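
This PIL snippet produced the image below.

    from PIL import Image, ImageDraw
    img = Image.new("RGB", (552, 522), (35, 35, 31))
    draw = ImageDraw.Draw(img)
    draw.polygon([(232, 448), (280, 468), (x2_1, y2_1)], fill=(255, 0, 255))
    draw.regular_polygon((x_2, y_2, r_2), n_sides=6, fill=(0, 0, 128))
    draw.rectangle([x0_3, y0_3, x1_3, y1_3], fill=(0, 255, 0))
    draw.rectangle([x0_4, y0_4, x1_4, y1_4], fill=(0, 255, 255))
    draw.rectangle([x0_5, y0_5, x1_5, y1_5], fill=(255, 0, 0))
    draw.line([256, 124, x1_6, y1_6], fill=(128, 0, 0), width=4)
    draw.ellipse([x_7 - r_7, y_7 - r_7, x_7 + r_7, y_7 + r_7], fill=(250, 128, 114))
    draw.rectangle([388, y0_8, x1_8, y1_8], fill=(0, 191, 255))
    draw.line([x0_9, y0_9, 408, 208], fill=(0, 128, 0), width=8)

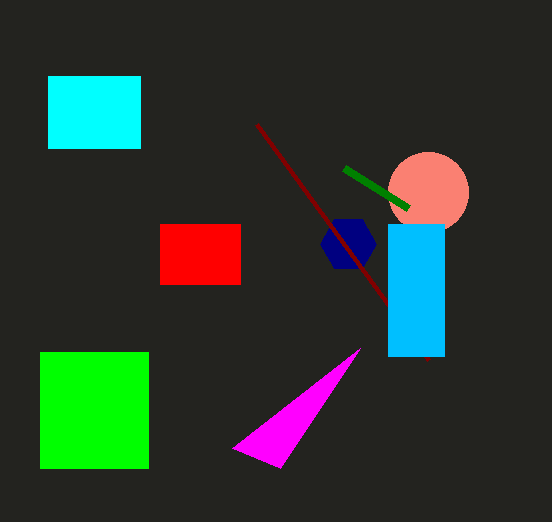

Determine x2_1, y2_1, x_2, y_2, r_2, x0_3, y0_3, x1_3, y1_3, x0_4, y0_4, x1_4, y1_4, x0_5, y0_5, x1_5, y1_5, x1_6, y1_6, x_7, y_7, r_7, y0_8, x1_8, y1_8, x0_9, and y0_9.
x2_1 = 360
y2_1 = 348
x_2 = 348
y_2 = 244
r_2 = 28
x0_3 = 40
y0_3 = 352
x1_3 = 148
y1_3 = 468
x0_4 = 48
y0_4 = 76
x1_4 = 140
y1_4 = 148
x0_5 = 160
y0_5 = 224
x1_5 = 240
y1_5 = 284
x1_6 = 428
y1_6 = 360
x_7 = 428
y_7 = 192
r_7 = 40
y0_8 = 224
x1_8 = 444
y1_8 = 356
x0_9 = 344
y0_9 = 168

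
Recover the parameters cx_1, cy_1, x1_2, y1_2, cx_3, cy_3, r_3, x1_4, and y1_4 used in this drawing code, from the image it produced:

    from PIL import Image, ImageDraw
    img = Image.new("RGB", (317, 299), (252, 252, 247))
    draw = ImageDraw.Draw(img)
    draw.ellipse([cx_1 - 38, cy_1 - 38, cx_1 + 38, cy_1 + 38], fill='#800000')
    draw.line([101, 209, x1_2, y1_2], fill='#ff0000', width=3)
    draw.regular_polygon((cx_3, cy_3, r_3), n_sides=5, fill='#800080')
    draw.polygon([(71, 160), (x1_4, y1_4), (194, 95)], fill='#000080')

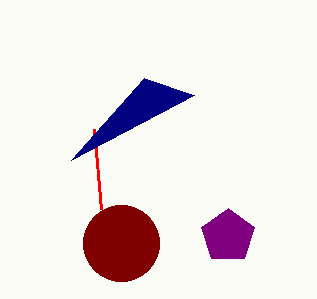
cx_1 = 121; cy_1 = 243; x1_2 = 94; y1_2 = 129; cx_3 = 228; cy_3 = 236; r_3 = 28; x1_4 = 144; y1_4 = 78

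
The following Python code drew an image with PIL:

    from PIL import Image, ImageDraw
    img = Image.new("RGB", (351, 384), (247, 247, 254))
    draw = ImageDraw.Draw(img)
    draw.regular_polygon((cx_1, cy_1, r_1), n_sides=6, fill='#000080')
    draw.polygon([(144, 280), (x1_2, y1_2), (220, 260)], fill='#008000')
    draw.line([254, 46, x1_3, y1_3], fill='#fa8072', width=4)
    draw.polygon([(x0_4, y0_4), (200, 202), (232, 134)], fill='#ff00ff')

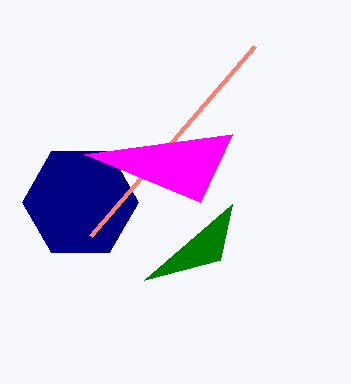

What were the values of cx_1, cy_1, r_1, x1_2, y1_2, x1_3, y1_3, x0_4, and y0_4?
cx_1 = 80; cy_1 = 202; r_1 = 58; x1_2 = 232; y1_2 = 204; x1_3 = 90; y1_3 = 236; x0_4 = 84; y0_4 = 154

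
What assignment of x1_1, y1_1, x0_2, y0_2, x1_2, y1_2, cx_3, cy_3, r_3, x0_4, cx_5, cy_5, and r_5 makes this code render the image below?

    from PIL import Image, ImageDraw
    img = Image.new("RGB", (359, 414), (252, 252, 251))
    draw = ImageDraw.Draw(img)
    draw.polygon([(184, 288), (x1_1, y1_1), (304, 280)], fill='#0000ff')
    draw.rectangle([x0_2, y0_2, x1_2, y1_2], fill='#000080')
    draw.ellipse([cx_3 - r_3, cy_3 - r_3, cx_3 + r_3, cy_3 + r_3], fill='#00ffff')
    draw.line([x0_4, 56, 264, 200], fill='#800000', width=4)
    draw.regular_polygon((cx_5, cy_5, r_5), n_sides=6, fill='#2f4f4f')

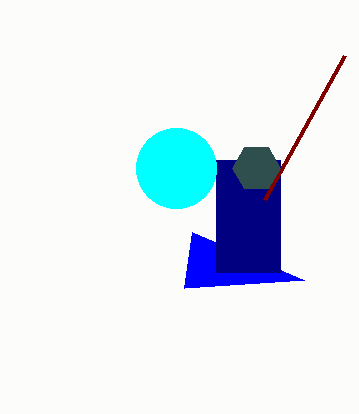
x1_1 = 192, y1_1 = 232, x0_2 = 216, y0_2 = 160, x1_2 = 280, y1_2 = 272, cx_3 = 176, cy_3 = 168, r_3 = 40, x0_4 = 344, cx_5 = 256, cy_5 = 168, r_5 = 24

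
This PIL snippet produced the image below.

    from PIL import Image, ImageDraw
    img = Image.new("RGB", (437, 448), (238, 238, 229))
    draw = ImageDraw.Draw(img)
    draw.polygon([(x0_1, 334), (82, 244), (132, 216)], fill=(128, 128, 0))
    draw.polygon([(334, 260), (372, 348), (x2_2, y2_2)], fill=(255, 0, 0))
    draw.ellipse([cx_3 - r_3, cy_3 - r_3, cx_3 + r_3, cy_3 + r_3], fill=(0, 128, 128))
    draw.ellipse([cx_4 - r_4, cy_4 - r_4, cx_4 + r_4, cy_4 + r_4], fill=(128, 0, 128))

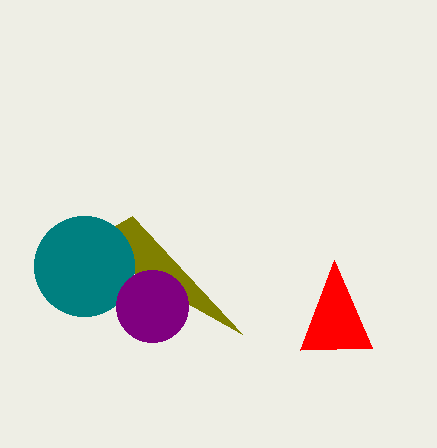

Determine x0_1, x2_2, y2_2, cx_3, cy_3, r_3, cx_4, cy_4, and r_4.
x0_1 = 242; x2_2 = 300; y2_2 = 350; cx_3 = 84; cy_3 = 266; r_3 = 50; cx_4 = 152; cy_4 = 306; r_4 = 36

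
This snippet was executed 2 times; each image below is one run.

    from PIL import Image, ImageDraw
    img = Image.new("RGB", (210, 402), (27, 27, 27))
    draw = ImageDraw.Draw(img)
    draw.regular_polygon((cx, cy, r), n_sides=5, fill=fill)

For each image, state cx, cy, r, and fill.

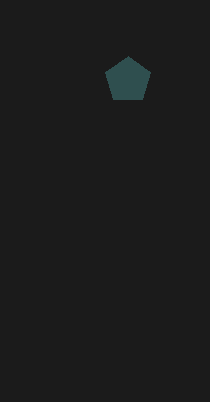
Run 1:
cx = 128, cy = 80, r = 24, fill = 'darkslategray'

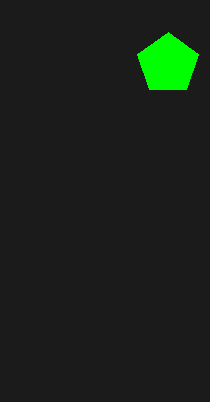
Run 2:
cx = 168; cy = 64; r = 32; fill = 'lime'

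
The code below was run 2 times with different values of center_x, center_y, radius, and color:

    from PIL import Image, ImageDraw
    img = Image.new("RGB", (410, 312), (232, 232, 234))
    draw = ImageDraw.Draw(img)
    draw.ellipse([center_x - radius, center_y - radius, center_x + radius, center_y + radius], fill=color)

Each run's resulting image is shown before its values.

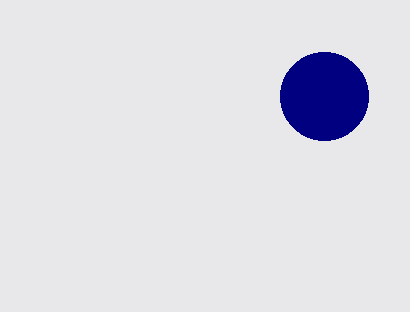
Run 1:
center_x = 324, center_y = 96, radius = 44, color = 'navy'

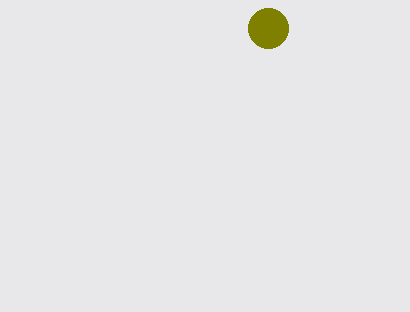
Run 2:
center_x = 268, center_y = 28, radius = 20, color = 'olive'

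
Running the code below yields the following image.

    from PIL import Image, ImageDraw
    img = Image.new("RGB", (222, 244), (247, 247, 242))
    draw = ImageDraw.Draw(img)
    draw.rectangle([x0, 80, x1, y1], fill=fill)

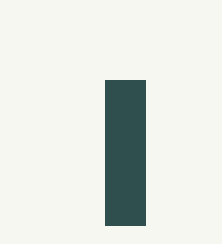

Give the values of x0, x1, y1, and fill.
x0 = 105; x1 = 145; y1 = 225; fill = 'darkslategray'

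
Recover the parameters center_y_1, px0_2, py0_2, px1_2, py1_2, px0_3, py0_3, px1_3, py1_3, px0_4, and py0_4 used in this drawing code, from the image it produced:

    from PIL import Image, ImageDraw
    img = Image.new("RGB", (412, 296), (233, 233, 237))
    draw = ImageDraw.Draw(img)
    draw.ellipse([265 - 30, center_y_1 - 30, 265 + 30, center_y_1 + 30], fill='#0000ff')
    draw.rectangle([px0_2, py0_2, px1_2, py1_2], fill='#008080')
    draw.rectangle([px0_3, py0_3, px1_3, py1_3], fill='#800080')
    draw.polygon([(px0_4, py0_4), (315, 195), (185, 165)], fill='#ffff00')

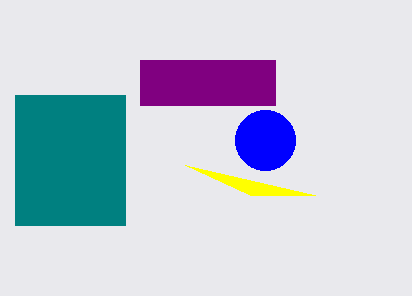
center_y_1 = 140, px0_2 = 15, py0_2 = 95, px1_2 = 125, py1_2 = 225, px0_3 = 140, py0_3 = 60, px1_3 = 275, py1_3 = 105, px0_4 = 250, py0_4 = 195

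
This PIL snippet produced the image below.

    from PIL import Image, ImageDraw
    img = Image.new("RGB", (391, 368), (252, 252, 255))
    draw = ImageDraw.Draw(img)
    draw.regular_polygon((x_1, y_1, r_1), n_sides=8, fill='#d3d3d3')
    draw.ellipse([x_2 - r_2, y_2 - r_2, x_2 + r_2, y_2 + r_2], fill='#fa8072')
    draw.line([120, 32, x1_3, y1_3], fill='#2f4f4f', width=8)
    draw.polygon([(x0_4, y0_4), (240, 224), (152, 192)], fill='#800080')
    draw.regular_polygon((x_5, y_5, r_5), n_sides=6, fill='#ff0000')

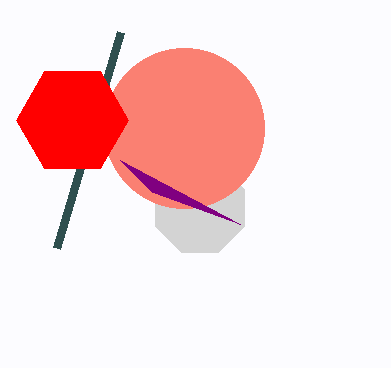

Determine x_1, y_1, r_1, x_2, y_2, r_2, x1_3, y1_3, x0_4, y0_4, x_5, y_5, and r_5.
x_1 = 200, y_1 = 208, r_1 = 48, x_2 = 184, y_2 = 128, r_2 = 80, x1_3 = 56, y1_3 = 248, x0_4 = 120, y0_4 = 160, x_5 = 72, y_5 = 120, r_5 = 56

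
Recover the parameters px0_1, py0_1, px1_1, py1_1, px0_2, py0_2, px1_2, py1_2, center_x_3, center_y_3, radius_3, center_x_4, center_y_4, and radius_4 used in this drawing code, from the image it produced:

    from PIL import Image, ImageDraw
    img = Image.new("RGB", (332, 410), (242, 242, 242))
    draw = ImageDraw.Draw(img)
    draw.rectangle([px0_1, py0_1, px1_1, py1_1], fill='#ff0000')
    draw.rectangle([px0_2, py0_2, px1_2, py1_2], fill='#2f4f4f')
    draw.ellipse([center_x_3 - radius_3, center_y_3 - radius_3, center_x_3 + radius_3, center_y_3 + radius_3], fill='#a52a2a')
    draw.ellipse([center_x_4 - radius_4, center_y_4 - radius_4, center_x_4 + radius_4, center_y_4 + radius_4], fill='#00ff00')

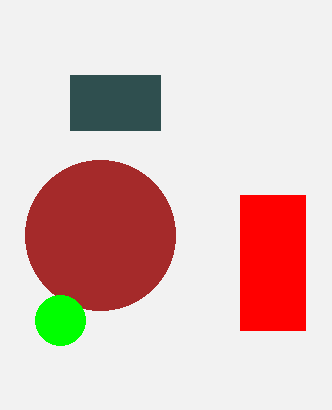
px0_1 = 240, py0_1 = 195, px1_1 = 305, py1_1 = 330, px0_2 = 70, py0_2 = 75, px1_2 = 160, py1_2 = 130, center_x_3 = 100, center_y_3 = 235, radius_3 = 75, center_x_4 = 60, center_y_4 = 320, radius_4 = 25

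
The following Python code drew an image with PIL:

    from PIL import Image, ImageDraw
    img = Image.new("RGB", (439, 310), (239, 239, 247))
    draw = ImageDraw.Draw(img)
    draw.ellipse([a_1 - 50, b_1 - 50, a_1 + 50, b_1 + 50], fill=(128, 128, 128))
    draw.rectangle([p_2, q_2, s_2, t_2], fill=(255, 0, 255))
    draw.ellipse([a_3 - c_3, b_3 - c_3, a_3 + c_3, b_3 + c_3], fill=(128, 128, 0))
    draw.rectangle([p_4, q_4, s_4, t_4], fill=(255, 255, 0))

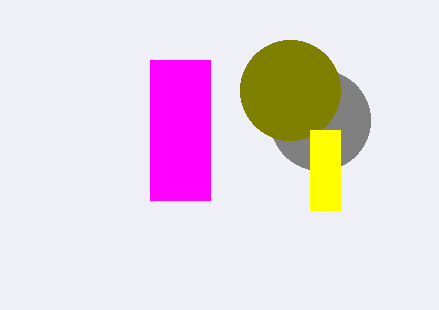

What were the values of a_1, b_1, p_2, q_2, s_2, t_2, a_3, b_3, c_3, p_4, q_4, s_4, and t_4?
a_1 = 320, b_1 = 120, p_2 = 150, q_2 = 60, s_2 = 210, t_2 = 200, a_3 = 290, b_3 = 90, c_3 = 50, p_4 = 310, q_4 = 130, s_4 = 340, t_4 = 210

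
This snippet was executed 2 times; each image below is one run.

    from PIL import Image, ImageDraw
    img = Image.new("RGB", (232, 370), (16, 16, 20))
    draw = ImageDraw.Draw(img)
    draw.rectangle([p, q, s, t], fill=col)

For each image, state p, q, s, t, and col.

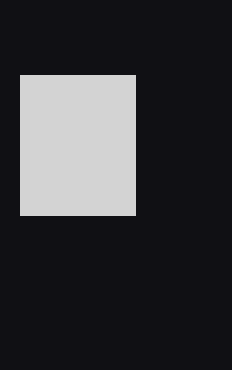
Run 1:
p = 20; q = 75; s = 135; t = 215; col = 'lightgray'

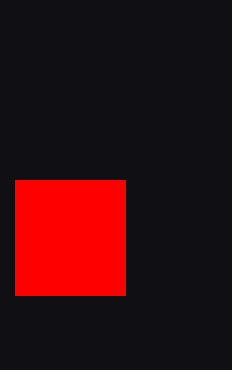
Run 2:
p = 15, q = 180, s = 125, t = 295, col = 'red'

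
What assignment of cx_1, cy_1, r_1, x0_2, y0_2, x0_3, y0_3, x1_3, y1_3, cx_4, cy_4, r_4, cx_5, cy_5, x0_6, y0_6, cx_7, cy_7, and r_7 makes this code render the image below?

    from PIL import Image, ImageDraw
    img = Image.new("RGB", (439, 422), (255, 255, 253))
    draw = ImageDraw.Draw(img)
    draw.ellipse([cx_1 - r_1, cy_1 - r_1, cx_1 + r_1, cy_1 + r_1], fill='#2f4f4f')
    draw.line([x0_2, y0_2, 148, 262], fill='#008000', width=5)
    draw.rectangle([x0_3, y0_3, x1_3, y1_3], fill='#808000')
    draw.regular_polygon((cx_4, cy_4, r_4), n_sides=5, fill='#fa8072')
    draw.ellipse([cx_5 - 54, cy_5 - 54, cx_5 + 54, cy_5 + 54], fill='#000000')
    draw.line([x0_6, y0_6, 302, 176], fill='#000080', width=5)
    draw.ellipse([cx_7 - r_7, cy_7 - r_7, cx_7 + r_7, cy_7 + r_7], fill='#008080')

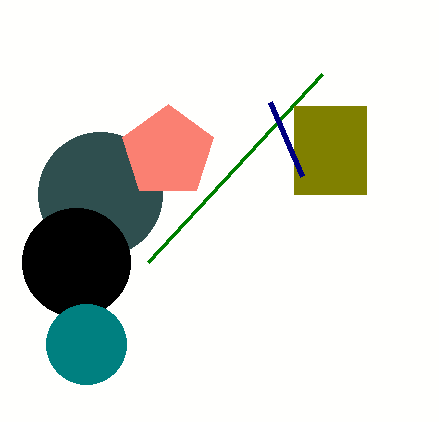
cx_1 = 100; cy_1 = 194; r_1 = 62; x0_2 = 322; y0_2 = 74; x0_3 = 294; y0_3 = 106; x1_3 = 366; y1_3 = 194; cx_4 = 168; cy_4 = 152; r_4 = 48; cx_5 = 76; cy_5 = 262; x0_6 = 270; y0_6 = 102; cx_7 = 86; cy_7 = 344; r_7 = 40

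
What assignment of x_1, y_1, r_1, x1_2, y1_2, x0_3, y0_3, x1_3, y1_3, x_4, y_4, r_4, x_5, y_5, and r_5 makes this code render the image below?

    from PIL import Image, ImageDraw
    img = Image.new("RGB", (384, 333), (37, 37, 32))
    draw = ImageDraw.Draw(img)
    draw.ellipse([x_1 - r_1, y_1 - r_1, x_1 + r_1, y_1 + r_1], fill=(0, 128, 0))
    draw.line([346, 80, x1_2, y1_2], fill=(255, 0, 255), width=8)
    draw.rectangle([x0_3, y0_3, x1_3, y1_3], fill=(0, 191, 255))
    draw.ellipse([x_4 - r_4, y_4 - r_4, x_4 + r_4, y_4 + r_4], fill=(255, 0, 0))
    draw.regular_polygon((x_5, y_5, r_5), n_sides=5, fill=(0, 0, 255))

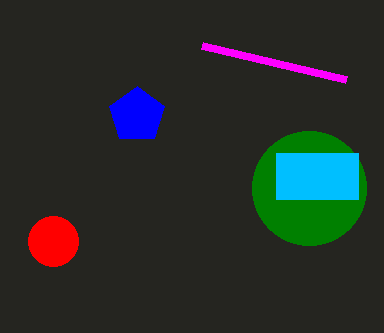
x_1 = 309
y_1 = 188
r_1 = 57
x1_2 = 202
y1_2 = 46
x0_3 = 276
y0_3 = 153
x1_3 = 358
y1_3 = 199
x_4 = 53
y_4 = 241
r_4 = 25
x_5 = 137
y_5 = 115
r_5 = 29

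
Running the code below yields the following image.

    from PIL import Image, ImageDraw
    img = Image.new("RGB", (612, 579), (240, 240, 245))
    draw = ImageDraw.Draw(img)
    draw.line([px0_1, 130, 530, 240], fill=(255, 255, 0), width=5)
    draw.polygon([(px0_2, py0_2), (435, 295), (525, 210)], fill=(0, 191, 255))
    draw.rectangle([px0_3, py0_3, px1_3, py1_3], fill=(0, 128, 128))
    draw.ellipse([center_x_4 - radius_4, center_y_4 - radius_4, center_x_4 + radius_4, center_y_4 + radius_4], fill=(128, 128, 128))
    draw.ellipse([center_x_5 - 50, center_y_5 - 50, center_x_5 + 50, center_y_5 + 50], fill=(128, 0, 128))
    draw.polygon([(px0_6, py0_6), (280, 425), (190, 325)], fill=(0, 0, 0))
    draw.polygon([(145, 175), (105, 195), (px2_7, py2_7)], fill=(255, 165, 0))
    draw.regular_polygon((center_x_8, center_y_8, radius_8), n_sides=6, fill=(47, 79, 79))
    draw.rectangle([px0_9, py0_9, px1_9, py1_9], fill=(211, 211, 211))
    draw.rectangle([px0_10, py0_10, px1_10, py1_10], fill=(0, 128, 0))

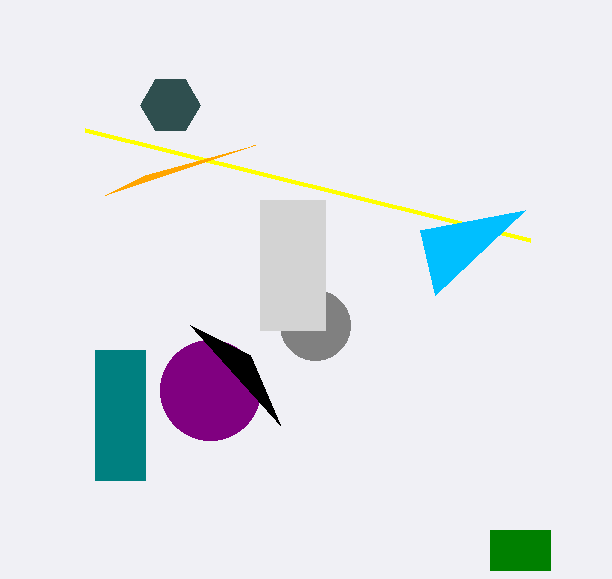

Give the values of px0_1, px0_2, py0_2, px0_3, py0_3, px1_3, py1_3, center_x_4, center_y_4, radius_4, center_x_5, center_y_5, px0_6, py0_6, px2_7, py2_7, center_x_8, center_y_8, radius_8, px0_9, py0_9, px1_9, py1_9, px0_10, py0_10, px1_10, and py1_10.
px0_1 = 85, px0_2 = 420, py0_2 = 230, px0_3 = 95, py0_3 = 350, px1_3 = 145, py1_3 = 480, center_x_4 = 315, center_y_4 = 325, radius_4 = 35, center_x_5 = 210, center_y_5 = 390, px0_6 = 250, py0_6 = 355, px2_7 = 255, py2_7 = 145, center_x_8 = 170, center_y_8 = 105, radius_8 = 30, px0_9 = 260, py0_9 = 200, px1_9 = 325, py1_9 = 330, px0_10 = 490, py0_10 = 530, px1_10 = 550, py1_10 = 570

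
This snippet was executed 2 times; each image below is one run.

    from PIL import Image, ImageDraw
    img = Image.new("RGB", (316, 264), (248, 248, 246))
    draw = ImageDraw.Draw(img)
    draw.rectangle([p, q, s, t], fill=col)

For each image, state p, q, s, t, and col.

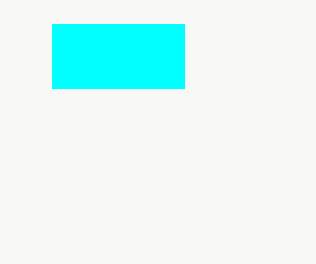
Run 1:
p = 52; q = 24; s = 184; t = 88; col = 'cyan'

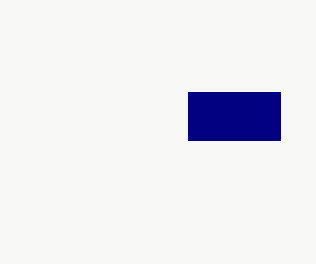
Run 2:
p = 188
q = 92
s = 280
t = 140
col = 'navy'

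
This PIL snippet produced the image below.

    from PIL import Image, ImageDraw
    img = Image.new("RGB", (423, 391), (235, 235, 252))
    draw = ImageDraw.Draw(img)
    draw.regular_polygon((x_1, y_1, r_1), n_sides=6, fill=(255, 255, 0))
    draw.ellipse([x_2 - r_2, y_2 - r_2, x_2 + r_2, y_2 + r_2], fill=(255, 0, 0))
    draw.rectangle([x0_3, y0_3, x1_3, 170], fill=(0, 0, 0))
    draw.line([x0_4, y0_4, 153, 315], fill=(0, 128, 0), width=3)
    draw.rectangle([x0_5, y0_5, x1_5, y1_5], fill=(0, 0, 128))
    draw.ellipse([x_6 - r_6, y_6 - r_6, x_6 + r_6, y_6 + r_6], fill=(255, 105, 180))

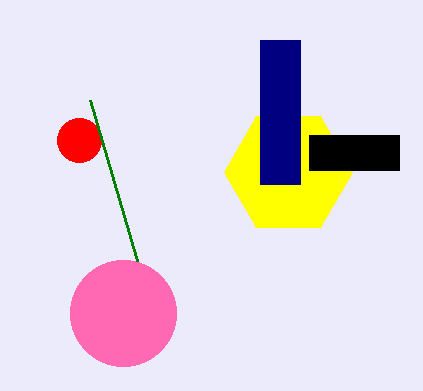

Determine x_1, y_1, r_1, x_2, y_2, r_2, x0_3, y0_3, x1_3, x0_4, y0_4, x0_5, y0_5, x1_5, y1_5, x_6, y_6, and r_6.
x_1 = 288; y_1 = 172; r_1 = 64; x_2 = 79; y_2 = 140; r_2 = 22; x0_3 = 309; y0_3 = 135; x1_3 = 399; x0_4 = 90; y0_4 = 100; x0_5 = 260; y0_5 = 40; x1_5 = 300; y1_5 = 184; x_6 = 123; y_6 = 313; r_6 = 53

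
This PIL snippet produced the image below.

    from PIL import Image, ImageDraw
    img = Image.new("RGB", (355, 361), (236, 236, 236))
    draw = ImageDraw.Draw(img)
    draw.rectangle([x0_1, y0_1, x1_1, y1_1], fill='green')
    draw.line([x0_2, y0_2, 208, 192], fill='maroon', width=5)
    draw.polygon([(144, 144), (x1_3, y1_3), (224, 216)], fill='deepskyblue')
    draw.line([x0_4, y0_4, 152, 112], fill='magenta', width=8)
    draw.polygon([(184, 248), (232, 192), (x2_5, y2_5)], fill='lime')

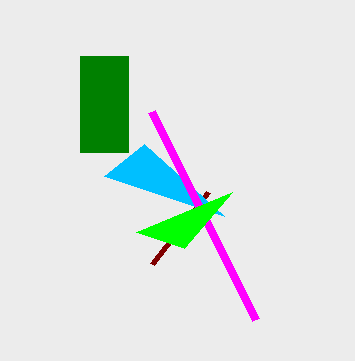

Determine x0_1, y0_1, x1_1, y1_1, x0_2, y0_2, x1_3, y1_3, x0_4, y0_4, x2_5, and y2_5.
x0_1 = 80
y0_1 = 56
x1_1 = 128
y1_1 = 152
x0_2 = 152
y0_2 = 264
x1_3 = 104
y1_3 = 176
x0_4 = 256
y0_4 = 320
x2_5 = 136
y2_5 = 232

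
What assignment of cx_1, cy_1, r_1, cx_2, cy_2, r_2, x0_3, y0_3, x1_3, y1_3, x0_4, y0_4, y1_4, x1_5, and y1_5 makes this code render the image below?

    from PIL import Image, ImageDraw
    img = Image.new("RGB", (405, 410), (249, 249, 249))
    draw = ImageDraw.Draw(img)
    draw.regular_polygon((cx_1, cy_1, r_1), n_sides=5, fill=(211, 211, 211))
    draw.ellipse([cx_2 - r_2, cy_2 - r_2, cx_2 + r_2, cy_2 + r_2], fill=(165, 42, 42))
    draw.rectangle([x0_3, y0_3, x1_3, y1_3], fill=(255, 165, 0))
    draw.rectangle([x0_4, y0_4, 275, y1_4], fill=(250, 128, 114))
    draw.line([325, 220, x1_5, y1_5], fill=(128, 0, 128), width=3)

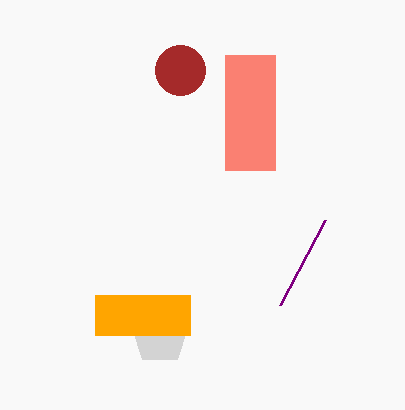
cx_1 = 160; cy_1 = 335; r_1 = 30; cx_2 = 180; cy_2 = 70; r_2 = 25; x0_3 = 95; y0_3 = 295; x1_3 = 190; y1_3 = 335; x0_4 = 225; y0_4 = 55; y1_4 = 170; x1_5 = 280; y1_5 = 305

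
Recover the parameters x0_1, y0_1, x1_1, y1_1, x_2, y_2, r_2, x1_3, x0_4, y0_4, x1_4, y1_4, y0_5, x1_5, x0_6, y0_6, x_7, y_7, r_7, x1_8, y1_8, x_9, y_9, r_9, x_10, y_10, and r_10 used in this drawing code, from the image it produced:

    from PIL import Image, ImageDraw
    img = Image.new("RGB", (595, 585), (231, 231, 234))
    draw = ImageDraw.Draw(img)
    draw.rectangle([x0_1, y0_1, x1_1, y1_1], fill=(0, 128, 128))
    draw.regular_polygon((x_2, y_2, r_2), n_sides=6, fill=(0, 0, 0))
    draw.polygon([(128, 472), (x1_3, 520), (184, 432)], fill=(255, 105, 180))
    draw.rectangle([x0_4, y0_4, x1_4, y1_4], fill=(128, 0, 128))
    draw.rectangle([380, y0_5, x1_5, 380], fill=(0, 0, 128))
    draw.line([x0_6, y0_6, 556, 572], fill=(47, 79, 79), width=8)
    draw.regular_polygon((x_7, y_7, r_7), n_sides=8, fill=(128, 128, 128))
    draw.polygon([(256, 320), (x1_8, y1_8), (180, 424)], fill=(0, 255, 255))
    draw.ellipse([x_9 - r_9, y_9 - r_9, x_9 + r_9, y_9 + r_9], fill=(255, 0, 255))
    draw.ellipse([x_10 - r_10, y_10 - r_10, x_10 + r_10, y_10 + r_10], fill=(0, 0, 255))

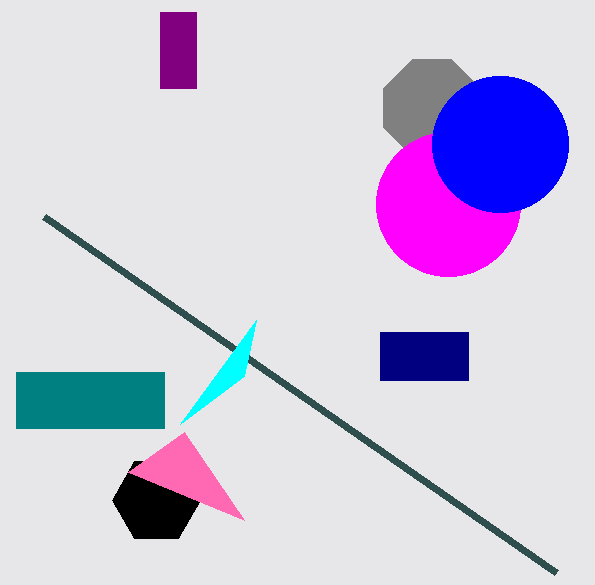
x0_1 = 16
y0_1 = 372
x1_1 = 164
y1_1 = 428
x_2 = 156
y_2 = 500
r_2 = 44
x1_3 = 244
x0_4 = 160
y0_4 = 12
x1_4 = 196
y1_4 = 88
y0_5 = 332
x1_5 = 468
x0_6 = 44
y0_6 = 216
x_7 = 432
y_7 = 108
r_7 = 52
x1_8 = 244
y1_8 = 376
x_9 = 448
y_9 = 204
r_9 = 72
x_10 = 500
y_10 = 144
r_10 = 68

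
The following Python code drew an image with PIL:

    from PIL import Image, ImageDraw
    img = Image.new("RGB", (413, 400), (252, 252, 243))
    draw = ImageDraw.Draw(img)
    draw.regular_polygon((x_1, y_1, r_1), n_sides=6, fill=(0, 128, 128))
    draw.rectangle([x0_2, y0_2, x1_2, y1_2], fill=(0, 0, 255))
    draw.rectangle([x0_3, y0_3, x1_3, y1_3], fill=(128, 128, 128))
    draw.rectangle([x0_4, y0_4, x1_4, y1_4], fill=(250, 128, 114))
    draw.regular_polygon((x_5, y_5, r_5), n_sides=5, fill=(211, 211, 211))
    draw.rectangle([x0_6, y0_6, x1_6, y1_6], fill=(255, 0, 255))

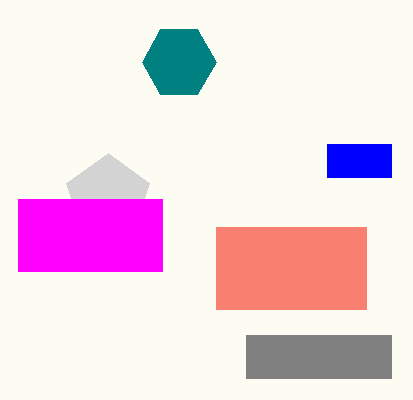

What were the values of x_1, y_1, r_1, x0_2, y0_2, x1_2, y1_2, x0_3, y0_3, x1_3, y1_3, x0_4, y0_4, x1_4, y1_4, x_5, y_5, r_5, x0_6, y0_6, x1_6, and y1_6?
x_1 = 179, y_1 = 62, r_1 = 37, x0_2 = 327, y0_2 = 144, x1_2 = 391, y1_2 = 177, x0_3 = 246, y0_3 = 335, x1_3 = 391, y1_3 = 378, x0_4 = 216, y0_4 = 227, x1_4 = 366, y1_4 = 309, x_5 = 108, y_5 = 197, r_5 = 44, x0_6 = 18, y0_6 = 199, x1_6 = 162, y1_6 = 271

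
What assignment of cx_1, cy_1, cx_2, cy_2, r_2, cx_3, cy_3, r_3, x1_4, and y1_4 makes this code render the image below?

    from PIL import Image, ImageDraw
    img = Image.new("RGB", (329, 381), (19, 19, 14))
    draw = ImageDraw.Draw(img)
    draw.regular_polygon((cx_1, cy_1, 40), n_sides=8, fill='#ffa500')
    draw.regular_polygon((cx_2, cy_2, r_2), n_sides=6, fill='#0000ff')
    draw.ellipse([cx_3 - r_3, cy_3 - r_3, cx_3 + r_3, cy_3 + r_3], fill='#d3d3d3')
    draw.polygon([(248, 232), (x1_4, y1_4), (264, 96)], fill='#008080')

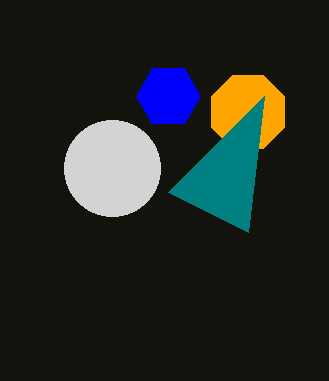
cx_1 = 248; cy_1 = 112; cx_2 = 168; cy_2 = 96; r_2 = 32; cx_3 = 112; cy_3 = 168; r_3 = 48; x1_4 = 168; y1_4 = 192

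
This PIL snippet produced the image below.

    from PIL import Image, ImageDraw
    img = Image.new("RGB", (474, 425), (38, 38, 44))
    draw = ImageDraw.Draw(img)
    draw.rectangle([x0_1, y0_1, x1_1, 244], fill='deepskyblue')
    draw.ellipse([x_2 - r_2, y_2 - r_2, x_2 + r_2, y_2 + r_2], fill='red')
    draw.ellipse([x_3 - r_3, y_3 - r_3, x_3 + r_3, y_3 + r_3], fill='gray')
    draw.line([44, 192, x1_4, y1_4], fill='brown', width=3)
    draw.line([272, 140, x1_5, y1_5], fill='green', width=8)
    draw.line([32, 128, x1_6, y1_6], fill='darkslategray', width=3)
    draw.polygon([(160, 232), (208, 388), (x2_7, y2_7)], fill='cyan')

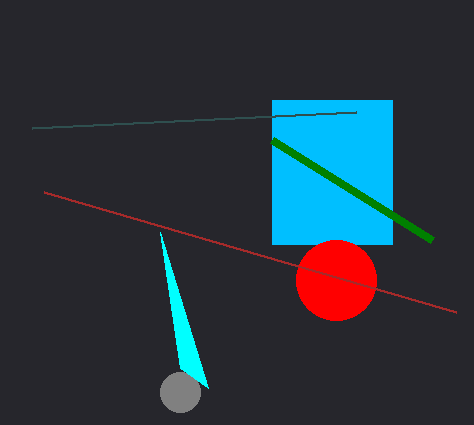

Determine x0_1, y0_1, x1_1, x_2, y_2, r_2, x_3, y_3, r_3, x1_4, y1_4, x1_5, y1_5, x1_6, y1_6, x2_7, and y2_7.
x0_1 = 272; y0_1 = 100; x1_1 = 392; x_2 = 336; y_2 = 280; r_2 = 40; x_3 = 180; y_3 = 392; r_3 = 20; x1_4 = 456; y1_4 = 312; x1_5 = 432; y1_5 = 240; x1_6 = 356; y1_6 = 112; x2_7 = 180; y2_7 = 368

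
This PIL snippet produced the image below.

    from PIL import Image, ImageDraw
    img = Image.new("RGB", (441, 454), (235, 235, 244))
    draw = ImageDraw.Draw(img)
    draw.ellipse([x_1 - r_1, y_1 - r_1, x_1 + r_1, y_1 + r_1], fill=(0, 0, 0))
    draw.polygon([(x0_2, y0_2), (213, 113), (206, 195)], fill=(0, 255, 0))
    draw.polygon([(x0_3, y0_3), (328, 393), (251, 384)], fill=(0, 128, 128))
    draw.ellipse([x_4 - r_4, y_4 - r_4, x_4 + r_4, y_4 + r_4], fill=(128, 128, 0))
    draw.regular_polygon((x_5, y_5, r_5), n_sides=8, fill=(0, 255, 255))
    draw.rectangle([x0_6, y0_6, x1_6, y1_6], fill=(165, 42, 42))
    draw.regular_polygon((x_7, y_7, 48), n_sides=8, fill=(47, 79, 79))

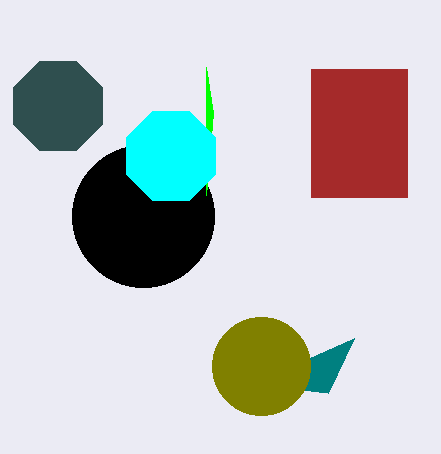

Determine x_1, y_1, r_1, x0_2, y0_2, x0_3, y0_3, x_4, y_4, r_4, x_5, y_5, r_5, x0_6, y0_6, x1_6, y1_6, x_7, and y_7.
x_1 = 143; y_1 = 216; r_1 = 71; x0_2 = 206; y0_2 = 67; x0_3 = 354; y0_3 = 338; x_4 = 261; y_4 = 366; r_4 = 49; x_5 = 171; y_5 = 156; r_5 = 48; x0_6 = 311; y0_6 = 69; x1_6 = 407; y1_6 = 197; x_7 = 58; y_7 = 106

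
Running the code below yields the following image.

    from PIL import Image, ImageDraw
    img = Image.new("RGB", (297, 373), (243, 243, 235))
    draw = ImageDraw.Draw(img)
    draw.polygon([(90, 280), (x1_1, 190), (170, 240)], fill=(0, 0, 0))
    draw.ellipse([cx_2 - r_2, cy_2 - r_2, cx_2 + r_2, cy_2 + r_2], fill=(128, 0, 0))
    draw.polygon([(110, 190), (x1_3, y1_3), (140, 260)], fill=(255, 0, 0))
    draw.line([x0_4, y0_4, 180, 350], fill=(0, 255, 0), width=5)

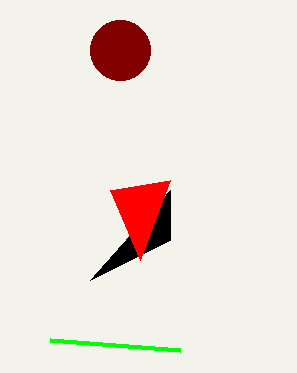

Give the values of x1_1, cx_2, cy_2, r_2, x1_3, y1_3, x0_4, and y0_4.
x1_1 = 170; cx_2 = 120; cy_2 = 50; r_2 = 30; x1_3 = 170; y1_3 = 180; x0_4 = 50; y0_4 = 340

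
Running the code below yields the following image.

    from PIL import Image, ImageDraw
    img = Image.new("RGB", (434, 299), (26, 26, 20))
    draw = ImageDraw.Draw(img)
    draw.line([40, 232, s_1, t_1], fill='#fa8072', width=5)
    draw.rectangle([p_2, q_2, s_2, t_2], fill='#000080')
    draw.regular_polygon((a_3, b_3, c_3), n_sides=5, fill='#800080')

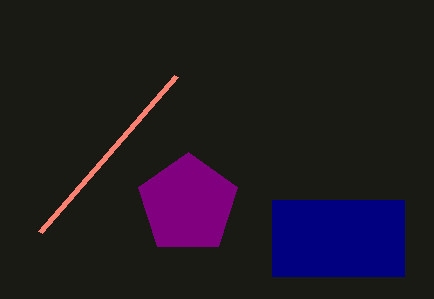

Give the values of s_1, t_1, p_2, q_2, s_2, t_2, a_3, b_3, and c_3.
s_1 = 176
t_1 = 76
p_2 = 272
q_2 = 200
s_2 = 404
t_2 = 276
a_3 = 188
b_3 = 204
c_3 = 52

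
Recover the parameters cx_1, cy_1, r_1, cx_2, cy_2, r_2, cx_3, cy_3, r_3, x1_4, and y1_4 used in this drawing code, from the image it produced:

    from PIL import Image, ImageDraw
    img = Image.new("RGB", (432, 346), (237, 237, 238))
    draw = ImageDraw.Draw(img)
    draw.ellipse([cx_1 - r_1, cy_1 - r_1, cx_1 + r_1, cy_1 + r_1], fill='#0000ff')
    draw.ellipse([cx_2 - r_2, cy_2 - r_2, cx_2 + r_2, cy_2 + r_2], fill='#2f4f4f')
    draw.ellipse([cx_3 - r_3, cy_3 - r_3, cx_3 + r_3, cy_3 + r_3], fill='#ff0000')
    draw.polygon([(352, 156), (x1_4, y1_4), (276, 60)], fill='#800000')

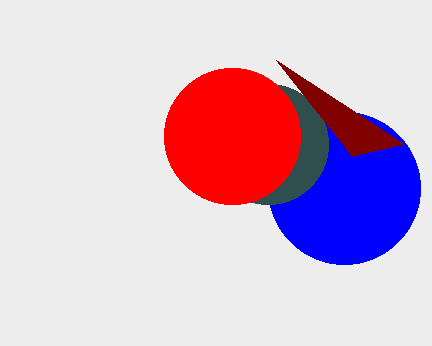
cx_1 = 344, cy_1 = 188, r_1 = 76, cx_2 = 268, cy_2 = 144, r_2 = 60, cx_3 = 232, cy_3 = 136, r_3 = 68, x1_4 = 404, y1_4 = 144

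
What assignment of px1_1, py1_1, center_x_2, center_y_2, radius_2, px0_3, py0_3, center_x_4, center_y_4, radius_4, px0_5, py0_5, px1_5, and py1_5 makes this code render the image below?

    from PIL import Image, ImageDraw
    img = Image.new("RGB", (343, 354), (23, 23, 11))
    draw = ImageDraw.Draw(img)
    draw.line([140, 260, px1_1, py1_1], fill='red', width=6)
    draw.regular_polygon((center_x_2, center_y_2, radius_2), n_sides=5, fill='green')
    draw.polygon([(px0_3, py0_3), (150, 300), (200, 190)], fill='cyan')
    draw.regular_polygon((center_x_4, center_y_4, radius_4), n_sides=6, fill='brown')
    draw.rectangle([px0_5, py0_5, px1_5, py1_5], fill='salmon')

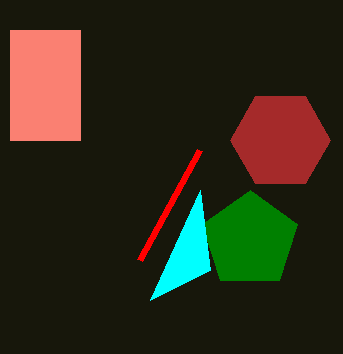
px1_1 = 200
py1_1 = 150
center_x_2 = 250
center_y_2 = 240
radius_2 = 50
px0_3 = 210
py0_3 = 270
center_x_4 = 280
center_y_4 = 140
radius_4 = 50
px0_5 = 10
py0_5 = 30
px1_5 = 80
py1_5 = 140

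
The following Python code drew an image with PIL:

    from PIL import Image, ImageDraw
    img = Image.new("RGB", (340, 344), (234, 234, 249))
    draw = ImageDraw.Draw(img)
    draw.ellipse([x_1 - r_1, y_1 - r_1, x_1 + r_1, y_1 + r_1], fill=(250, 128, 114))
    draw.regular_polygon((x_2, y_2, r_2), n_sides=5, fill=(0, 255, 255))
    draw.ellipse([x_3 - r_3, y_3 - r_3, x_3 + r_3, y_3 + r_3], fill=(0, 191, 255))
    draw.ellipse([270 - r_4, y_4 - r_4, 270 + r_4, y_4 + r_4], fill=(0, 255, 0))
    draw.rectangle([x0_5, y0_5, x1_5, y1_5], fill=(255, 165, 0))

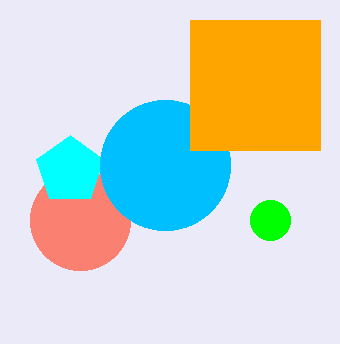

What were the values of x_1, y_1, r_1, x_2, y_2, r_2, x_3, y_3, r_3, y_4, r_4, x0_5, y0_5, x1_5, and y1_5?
x_1 = 80, y_1 = 220, r_1 = 50, x_2 = 70, y_2 = 170, r_2 = 35, x_3 = 165, y_3 = 165, r_3 = 65, y_4 = 220, r_4 = 20, x0_5 = 190, y0_5 = 20, x1_5 = 320, y1_5 = 150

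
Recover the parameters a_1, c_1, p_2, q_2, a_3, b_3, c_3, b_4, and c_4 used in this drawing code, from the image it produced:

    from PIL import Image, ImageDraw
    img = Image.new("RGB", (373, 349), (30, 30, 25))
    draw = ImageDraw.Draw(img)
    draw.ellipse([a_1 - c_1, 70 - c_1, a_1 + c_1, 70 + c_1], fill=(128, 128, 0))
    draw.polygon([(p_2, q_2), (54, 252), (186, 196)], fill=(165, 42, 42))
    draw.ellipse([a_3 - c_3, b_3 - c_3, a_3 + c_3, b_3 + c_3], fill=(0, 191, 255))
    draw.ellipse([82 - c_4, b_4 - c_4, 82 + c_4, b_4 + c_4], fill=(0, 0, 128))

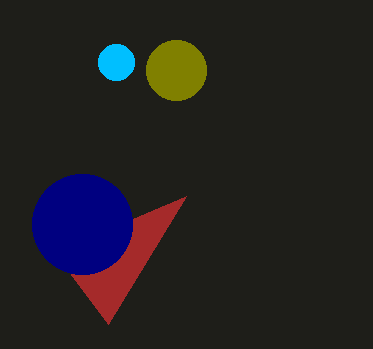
a_1 = 176, c_1 = 30, p_2 = 108, q_2 = 324, a_3 = 116, b_3 = 62, c_3 = 18, b_4 = 224, c_4 = 50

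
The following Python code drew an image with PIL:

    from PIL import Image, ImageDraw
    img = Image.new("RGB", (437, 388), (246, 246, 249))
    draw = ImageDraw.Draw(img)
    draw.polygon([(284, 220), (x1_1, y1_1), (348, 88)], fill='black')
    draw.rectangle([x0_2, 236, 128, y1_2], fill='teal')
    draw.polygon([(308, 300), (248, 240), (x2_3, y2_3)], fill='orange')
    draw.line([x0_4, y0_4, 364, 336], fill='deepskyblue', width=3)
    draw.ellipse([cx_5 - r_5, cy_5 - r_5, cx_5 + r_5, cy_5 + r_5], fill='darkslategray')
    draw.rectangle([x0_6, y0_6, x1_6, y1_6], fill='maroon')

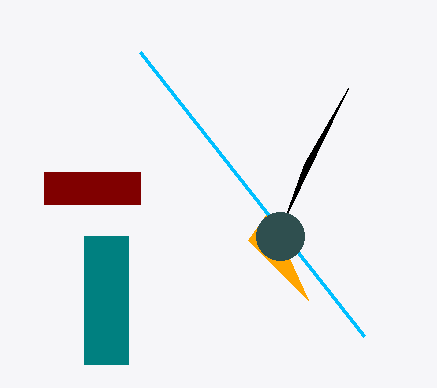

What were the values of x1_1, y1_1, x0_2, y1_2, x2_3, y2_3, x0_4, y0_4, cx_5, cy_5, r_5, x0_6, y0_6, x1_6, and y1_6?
x1_1 = 304, y1_1 = 164, x0_2 = 84, y1_2 = 364, x2_3 = 268, y2_3 = 212, x0_4 = 140, y0_4 = 52, cx_5 = 280, cy_5 = 236, r_5 = 24, x0_6 = 44, y0_6 = 172, x1_6 = 140, y1_6 = 204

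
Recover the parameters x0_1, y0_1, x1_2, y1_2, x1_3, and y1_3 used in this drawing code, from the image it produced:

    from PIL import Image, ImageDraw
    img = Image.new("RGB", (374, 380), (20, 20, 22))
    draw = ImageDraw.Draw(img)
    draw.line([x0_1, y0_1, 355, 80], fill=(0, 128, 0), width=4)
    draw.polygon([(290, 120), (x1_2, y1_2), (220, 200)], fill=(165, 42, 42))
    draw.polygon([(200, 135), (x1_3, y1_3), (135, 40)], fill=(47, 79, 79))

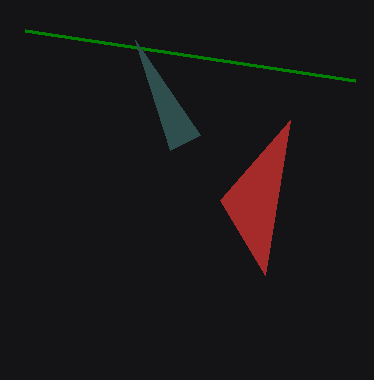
x0_1 = 25
y0_1 = 30
x1_2 = 265
y1_2 = 275
x1_3 = 170
y1_3 = 150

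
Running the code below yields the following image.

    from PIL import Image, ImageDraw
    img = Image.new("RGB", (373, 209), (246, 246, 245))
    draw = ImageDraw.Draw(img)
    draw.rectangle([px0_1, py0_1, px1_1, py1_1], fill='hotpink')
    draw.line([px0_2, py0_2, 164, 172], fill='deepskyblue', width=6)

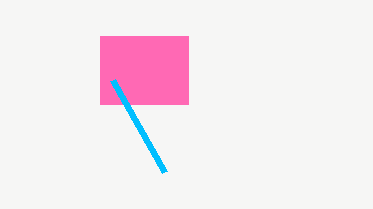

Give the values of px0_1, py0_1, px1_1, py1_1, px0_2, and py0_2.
px0_1 = 100, py0_1 = 36, px1_1 = 188, py1_1 = 104, px0_2 = 112, py0_2 = 80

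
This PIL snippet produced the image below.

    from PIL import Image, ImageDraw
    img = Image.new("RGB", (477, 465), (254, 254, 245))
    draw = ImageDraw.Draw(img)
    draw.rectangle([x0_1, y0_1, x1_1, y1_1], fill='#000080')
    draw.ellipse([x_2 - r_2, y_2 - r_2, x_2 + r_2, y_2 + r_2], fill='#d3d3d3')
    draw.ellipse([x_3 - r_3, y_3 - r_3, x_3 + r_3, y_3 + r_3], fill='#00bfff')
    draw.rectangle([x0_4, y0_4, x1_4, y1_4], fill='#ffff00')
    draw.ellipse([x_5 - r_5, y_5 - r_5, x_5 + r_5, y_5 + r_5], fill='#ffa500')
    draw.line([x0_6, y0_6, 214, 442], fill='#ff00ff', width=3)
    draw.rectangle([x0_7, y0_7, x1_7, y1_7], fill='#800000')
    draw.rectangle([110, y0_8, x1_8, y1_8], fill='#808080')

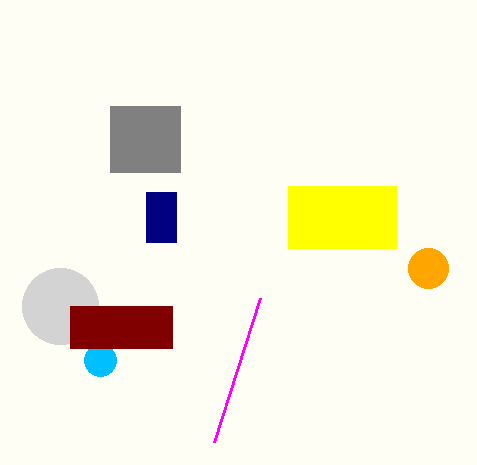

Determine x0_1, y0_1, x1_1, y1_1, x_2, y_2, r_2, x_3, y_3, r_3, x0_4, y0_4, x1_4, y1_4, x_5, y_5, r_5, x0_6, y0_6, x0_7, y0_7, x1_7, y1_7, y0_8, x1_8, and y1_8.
x0_1 = 146
y0_1 = 192
x1_1 = 176
y1_1 = 242
x_2 = 60
y_2 = 306
r_2 = 38
x_3 = 100
y_3 = 360
r_3 = 16
x0_4 = 288
y0_4 = 186
x1_4 = 396
y1_4 = 248
x_5 = 428
y_5 = 268
r_5 = 20
x0_6 = 260
y0_6 = 298
x0_7 = 70
y0_7 = 306
x1_7 = 172
y1_7 = 348
y0_8 = 106
x1_8 = 180
y1_8 = 172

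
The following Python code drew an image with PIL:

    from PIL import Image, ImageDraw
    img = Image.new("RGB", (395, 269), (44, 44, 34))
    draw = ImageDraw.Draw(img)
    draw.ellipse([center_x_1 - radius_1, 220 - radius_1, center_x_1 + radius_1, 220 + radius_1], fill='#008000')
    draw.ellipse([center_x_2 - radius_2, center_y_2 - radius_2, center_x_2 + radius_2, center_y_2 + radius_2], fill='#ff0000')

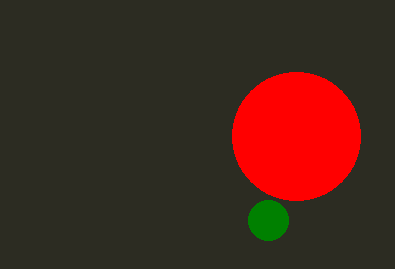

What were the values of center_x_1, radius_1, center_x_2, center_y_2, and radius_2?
center_x_1 = 268
radius_1 = 20
center_x_2 = 296
center_y_2 = 136
radius_2 = 64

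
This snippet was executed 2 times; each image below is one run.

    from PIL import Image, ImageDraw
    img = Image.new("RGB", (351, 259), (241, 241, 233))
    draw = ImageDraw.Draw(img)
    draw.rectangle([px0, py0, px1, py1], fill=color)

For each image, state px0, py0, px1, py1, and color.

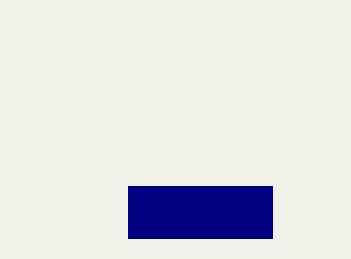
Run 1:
px0 = 128; py0 = 186; px1 = 272; py1 = 238; color = 'navy'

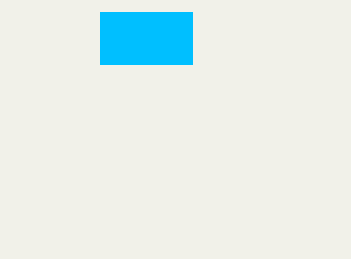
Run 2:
px0 = 100, py0 = 12, px1 = 192, py1 = 64, color = 'deepskyblue'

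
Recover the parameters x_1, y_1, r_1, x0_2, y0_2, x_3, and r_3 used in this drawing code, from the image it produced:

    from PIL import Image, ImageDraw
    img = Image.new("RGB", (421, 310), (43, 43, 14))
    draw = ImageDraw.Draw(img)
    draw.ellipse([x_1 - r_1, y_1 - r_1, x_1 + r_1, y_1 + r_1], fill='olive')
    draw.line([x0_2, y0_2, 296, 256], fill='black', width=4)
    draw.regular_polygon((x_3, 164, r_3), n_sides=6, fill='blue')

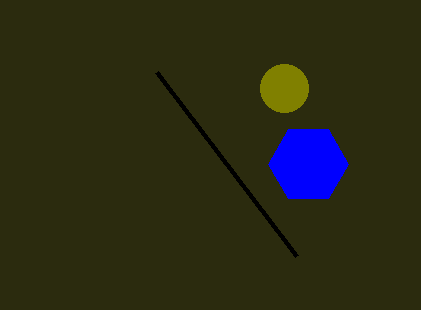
x_1 = 284; y_1 = 88; r_1 = 24; x0_2 = 156; y0_2 = 72; x_3 = 308; r_3 = 40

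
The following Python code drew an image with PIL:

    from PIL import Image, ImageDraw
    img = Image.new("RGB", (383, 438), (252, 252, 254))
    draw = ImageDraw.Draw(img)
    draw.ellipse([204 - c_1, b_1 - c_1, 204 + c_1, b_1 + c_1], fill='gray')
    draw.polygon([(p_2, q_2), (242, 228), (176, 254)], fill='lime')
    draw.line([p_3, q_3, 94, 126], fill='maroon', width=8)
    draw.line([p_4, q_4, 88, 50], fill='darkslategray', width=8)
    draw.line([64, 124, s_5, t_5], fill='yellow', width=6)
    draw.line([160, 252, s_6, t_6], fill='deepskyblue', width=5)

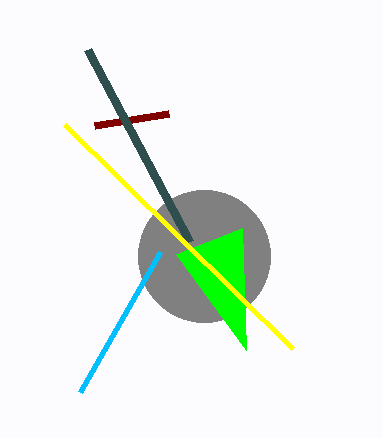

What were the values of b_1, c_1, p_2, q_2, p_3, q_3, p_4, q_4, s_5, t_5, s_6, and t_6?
b_1 = 256
c_1 = 66
p_2 = 246
q_2 = 350
p_3 = 168
q_3 = 114
p_4 = 190
q_4 = 242
s_5 = 292
t_5 = 348
s_6 = 80
t_6 = 392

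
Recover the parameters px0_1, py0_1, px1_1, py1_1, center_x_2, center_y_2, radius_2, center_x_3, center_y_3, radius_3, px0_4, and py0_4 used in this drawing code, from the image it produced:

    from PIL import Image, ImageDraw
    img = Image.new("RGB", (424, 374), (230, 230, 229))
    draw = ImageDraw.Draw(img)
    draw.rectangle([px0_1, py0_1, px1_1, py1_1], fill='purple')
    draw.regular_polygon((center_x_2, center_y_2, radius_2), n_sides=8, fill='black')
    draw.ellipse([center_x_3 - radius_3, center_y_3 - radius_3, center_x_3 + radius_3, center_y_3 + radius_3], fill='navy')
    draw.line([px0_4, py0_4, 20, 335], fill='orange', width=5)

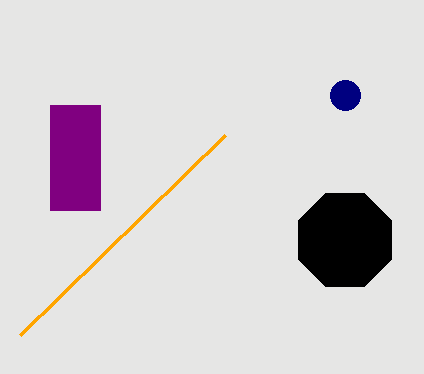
px0_1 = 50, py0_1 = 105, px1_1 = 100, py1_1 = 210, center_x_2 = 345, center_y_2 = 240, radius_2 = 50, center_x_3 = 345, center_y_3 = 95, radius_3 = 15, px0_4 = 225, py0_4 = 135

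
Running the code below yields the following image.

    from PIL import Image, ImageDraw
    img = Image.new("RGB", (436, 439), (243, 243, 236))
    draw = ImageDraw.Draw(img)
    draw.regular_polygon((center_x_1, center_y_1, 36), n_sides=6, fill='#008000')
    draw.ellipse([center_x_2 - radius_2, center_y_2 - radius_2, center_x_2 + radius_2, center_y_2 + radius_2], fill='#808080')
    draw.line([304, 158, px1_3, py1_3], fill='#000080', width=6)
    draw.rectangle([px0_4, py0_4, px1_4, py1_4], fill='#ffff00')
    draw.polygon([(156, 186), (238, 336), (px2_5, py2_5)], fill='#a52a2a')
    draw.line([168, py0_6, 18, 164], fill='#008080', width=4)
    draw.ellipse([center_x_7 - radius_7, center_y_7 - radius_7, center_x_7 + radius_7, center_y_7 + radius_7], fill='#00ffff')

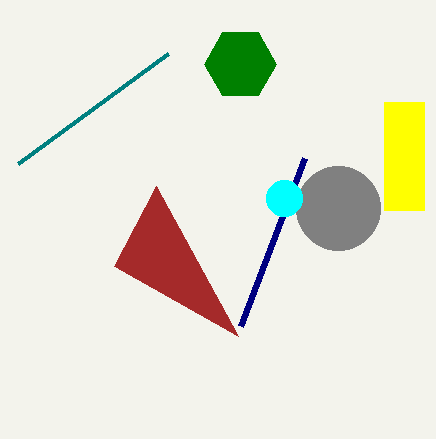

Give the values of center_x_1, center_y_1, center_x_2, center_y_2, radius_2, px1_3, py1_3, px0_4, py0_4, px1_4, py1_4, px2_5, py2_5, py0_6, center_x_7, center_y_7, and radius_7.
center_x_1 = 240; center_y_1 = 64; center_x_2 = 338; center_y_2 = 208; radius_2 = 42; px1_3 = 240; py1_3 = 326; px0_4 = 384; py0_4 = 102; px1_4 = 424; py1_4 = 210; px2_5 = 114; py2_5 = 266; py0_6 = 54; center_x_7 = 284; center_y_7 = 198; radius_7 = 18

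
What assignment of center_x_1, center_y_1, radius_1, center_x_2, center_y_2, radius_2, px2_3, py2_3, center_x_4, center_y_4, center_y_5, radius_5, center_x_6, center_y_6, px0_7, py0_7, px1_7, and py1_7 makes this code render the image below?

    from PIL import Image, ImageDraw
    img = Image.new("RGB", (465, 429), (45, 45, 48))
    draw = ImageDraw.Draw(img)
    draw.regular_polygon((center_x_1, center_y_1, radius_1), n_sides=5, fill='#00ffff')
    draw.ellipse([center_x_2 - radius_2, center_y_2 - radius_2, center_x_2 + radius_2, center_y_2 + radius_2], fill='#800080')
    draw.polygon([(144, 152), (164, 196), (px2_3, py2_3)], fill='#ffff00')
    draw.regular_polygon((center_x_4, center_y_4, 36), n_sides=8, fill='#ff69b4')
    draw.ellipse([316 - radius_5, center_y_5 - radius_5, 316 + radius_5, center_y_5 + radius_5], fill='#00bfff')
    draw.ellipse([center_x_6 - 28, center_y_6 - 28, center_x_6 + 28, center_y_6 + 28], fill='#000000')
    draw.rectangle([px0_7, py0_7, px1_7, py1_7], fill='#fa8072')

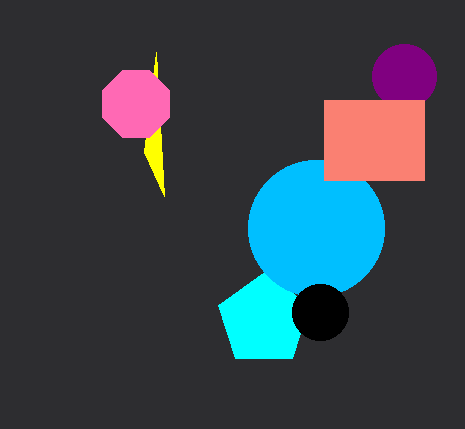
center_x_1 = 264; center_y_1 = 320; radius_1 = 48; center_x_2 = 404; center_y_2 = 76; radius_2 = 32; px2_3 = 156; py2_3 = 52; center_x_4 = 136; center_y_4 = 104; center_y_5 = 228; radius_5 = 68; center_x_6 = 320; center_y_6 = 312; px0_7 = 324; py0_7 = 100; px1_7 = 424; py1_7 = 180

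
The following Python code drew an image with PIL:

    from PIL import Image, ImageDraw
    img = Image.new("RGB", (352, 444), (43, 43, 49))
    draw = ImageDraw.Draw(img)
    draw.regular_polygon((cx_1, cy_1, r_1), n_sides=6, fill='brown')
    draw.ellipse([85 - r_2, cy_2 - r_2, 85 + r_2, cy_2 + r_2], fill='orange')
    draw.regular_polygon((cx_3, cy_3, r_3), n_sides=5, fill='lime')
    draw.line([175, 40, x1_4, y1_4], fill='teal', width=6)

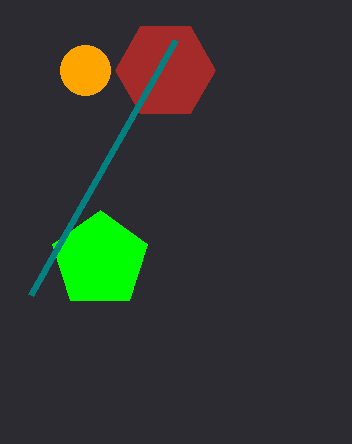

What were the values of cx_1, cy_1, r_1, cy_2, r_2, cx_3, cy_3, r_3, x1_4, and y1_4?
cx_1 = 165
cy_1 = 70
r_1 = 50
cy_2 = 70
r_2 = 25
cx_3 = 100
cy_3 = 260
r_3 = 50
x1_4 = 30
y1_4 = 295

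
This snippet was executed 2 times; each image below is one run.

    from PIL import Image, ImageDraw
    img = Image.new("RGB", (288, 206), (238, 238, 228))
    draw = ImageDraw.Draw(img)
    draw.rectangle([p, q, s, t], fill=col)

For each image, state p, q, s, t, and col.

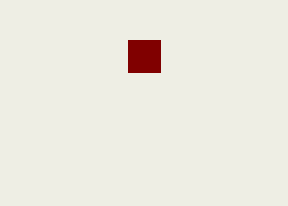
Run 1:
p = 128; q = 40; s = 160; t = 72; col = 'maroon'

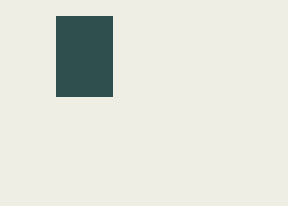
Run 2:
p = 56
q = 16
s = 112
t = 96
col = 'darkslategray'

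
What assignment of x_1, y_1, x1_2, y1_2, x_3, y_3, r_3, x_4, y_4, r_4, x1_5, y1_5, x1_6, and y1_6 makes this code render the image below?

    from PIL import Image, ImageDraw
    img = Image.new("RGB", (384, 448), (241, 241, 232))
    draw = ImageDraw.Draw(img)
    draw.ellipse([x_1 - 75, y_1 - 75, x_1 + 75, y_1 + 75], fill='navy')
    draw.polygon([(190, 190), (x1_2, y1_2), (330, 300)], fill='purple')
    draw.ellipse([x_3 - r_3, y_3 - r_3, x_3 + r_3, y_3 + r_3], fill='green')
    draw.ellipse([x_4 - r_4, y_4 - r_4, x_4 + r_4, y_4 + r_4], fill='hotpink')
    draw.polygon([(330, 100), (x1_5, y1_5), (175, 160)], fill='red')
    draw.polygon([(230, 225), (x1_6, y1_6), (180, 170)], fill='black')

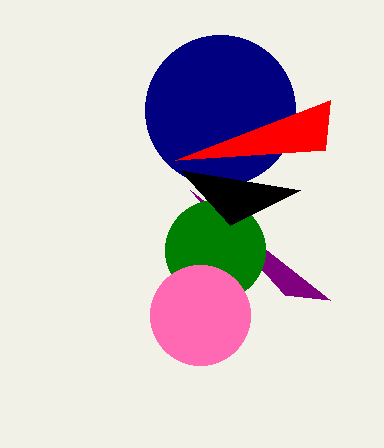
x_1 = 220; y_1 = 110; x1_2 = 285; y1_2 = 295; x_3 = 215; y_3 = 250; r_3 = 50; x_4 = 200; y_4 = 315; r_4 = 50; x1_5 = 325; y1_5 = 150; x1_6 = 300; y1_6 = 190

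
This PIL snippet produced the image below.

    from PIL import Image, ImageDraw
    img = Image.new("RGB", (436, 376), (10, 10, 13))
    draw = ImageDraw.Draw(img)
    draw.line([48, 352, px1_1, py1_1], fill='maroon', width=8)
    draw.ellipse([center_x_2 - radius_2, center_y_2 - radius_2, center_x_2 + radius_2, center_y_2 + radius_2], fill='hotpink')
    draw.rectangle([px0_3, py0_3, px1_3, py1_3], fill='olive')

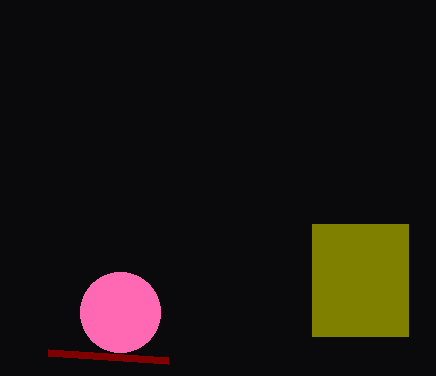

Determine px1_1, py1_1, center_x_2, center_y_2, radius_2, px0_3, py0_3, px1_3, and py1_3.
px1_1 = 168, py1_1 = 360, center_x_2 = 120, center_y_2 = 312, radius_2 = 40, px0_3 = 312, py0_3 = 224, px1_3 = 408, py1_3 = 336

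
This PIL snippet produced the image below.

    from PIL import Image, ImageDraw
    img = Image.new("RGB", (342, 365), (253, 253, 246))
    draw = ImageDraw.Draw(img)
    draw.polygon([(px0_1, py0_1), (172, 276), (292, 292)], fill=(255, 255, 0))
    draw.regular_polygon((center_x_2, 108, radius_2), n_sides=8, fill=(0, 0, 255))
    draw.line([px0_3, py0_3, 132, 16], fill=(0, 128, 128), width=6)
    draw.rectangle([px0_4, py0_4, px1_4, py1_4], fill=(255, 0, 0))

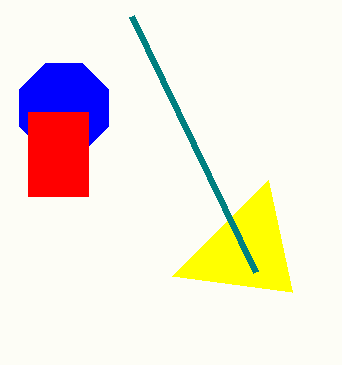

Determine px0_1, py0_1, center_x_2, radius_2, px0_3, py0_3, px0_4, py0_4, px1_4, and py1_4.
px0_1 = 268; py0_1 = 180; center_x_2 = 64; radius_2 = 48; px0_3 = 256; py0_3 = 272; px0_4 = 28; py0_4 = 112; px1_4 = 88; py1_4 = 196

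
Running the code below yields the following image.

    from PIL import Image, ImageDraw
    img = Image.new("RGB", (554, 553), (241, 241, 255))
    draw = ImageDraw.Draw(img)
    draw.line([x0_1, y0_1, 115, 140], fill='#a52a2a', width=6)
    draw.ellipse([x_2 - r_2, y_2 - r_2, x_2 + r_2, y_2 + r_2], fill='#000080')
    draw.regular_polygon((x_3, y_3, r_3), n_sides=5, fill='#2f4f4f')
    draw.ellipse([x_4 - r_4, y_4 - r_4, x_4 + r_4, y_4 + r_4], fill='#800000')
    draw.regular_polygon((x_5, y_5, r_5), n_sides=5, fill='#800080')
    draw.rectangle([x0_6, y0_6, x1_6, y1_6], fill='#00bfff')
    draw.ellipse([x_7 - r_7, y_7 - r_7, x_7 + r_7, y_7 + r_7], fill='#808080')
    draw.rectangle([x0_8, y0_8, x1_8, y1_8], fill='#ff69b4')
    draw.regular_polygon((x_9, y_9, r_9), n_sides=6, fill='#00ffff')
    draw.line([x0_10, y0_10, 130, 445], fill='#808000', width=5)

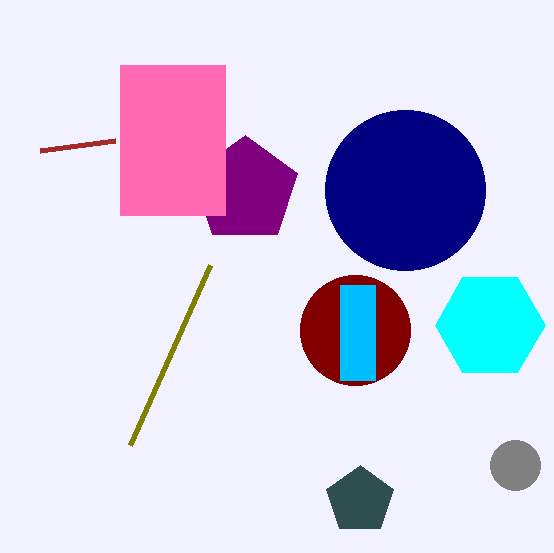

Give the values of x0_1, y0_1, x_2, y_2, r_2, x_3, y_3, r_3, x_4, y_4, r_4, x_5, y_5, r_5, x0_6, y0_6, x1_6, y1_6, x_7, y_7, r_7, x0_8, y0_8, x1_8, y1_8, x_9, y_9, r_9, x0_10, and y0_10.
x0_1 = 40, y0_1 = 150, x_2 = 405, y_2 = 190, r_2 = 80, x_3 = 360, y_3 = 500, r_3 = 35, x_4 = 355, y_4 = 330, r_4 = 55, x_5 = 245, y_5 = 190, r_5 = 55, x0_6 = 340, y0_6 = 285, x1_6 = 375, y1_6 = 380, x_7 = 515, y_7 = 465, r_7 = 25, x0_8 = 120, y0_8 = 65, x1_8 = 225, y1_8 = 215, x_9 = 490, y_9 = 325, r_9 = 55, x0_10 = 210, y0_10 = 265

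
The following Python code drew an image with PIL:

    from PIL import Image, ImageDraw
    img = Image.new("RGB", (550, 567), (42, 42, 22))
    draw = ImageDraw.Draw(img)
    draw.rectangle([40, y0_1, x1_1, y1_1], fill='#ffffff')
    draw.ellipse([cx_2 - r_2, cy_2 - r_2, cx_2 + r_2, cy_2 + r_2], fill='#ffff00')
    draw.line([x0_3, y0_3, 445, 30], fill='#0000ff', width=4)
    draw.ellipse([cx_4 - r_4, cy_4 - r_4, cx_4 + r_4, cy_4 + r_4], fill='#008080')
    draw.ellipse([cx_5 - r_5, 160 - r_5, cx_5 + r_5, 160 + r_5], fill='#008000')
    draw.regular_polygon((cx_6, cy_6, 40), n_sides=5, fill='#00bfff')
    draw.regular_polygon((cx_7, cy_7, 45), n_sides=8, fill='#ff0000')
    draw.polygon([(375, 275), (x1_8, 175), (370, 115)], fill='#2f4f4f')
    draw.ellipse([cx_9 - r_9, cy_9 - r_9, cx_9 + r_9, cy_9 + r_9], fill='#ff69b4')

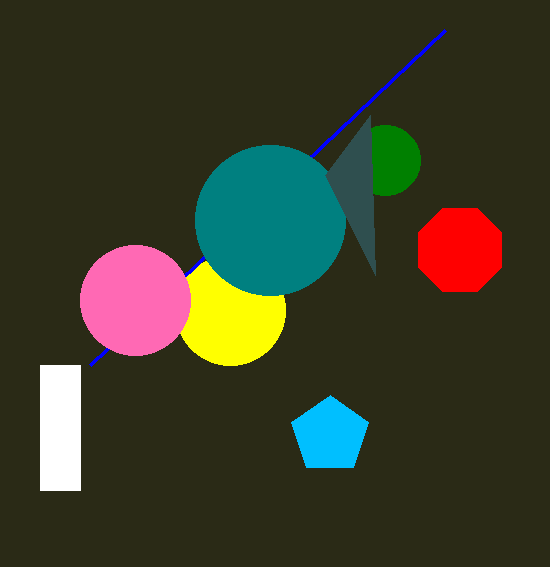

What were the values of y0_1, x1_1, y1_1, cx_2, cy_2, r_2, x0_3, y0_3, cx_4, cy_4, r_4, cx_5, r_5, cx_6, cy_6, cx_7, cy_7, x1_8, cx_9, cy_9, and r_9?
y0_1 = 365
x1_1 = 80
y1_1 = 490
cx_2 = 230
cy_2 = 310
r_2 = 55
x0_3 = 90
y0_3 = 365
cx_4 = 270
cy_4 = 220
r_4 = 75
cx_5 = 385
r_5 = 35
cx_6 = 330
cy_6 = 435
cx_7 = 460
cy_7 = 250
x1_8 = 325
cx_9 = 135
cy_9 = 300
r_9 = 55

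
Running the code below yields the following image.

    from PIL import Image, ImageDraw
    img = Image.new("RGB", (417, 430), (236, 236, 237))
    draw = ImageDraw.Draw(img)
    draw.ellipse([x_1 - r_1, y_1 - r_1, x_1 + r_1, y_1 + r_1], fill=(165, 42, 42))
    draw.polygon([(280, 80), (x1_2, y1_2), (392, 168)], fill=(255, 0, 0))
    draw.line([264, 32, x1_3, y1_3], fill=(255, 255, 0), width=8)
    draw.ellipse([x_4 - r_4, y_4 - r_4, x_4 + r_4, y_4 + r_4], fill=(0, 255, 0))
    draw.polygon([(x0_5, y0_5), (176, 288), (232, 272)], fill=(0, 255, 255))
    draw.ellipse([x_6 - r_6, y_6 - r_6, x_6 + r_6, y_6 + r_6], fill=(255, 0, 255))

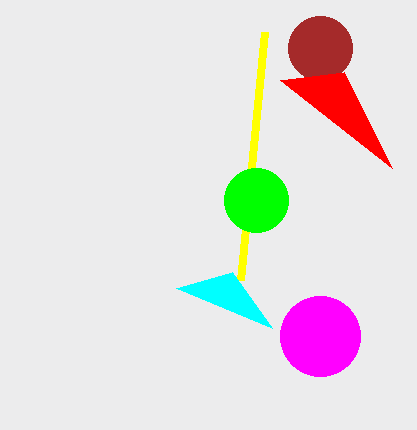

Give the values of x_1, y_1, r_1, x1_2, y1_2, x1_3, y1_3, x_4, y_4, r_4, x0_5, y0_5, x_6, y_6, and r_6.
x_1 = 320; y_1 = 48; r_1 = 32; x1_2 = 344; y1_2 = 72; x1_3 = 240; y1_3 = 280; x_4 = 256; y_4 = 200; r_4 = 32; x0_5 = 272; y0_5 = 328; x_6 = 320; y_6 = 336; r_6 = 40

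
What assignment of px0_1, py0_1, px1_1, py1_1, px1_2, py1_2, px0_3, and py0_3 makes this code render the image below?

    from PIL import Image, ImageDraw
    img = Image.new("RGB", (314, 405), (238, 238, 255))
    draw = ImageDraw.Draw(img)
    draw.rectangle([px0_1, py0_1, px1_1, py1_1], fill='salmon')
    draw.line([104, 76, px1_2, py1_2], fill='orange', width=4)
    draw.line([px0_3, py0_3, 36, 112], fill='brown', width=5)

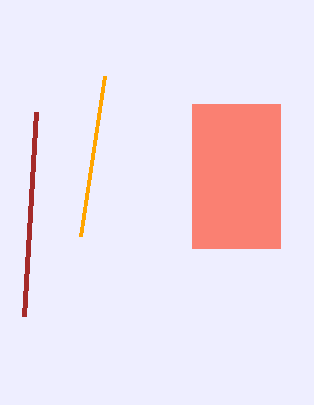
px0_1 = 192
py0_1 = 104
px1_1 = 280
py1_1 = 248
px1_2 = 80
py1_2 = 236
px0_3 = 24
py0_3 = 316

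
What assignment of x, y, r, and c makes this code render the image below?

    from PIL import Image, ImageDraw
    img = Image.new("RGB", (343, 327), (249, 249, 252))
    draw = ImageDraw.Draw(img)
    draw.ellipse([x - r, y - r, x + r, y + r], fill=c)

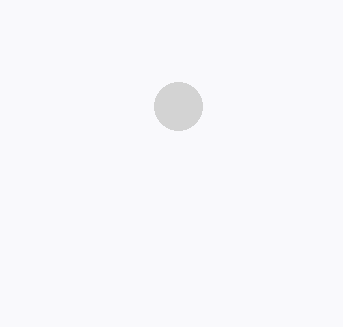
x = 178; y = 106; r = 24; c = 'lightgray'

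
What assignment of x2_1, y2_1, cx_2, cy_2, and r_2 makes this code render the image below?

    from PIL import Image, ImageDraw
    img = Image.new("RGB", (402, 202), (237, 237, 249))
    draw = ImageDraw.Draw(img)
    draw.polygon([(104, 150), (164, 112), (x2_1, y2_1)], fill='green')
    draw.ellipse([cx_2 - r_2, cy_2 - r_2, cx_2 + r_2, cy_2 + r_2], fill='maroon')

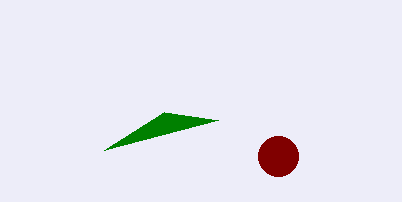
x2_1 = 218
y2_1 = 120
cx_2 = 278
cy_2 = 156
r_2 = 20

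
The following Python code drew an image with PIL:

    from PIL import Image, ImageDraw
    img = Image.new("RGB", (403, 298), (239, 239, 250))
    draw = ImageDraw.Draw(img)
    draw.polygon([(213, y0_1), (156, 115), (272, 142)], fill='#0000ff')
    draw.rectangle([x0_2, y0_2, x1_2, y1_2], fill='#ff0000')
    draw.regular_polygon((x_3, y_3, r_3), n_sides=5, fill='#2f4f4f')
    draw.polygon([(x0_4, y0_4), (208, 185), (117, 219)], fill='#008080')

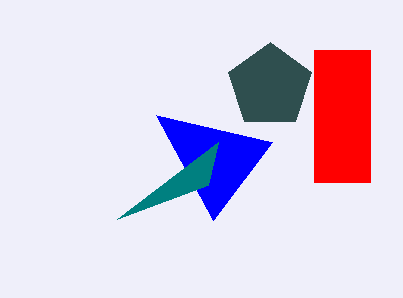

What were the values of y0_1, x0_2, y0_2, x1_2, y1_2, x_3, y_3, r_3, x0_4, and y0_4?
y0_1 = 220
x0_2 = 314
y0_2 = 50
x1_2 = 370
y1_2 = 182
x_3 = 270
y_3 = 86
r_3 = 44
x0_4 = 218
y0_4 = 142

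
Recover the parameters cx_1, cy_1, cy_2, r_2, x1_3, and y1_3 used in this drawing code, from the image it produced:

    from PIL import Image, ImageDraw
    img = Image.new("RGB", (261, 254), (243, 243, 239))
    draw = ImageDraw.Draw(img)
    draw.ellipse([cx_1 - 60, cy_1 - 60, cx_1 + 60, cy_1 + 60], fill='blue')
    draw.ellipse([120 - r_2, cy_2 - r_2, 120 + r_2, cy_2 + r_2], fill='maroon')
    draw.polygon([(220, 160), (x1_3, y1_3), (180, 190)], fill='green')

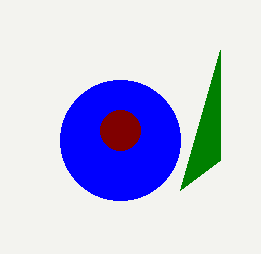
cx_1 = 120
cy_1 = 140
cy_2 = 130
r_2 = 20
x1_3 = 220
y1_3 = 50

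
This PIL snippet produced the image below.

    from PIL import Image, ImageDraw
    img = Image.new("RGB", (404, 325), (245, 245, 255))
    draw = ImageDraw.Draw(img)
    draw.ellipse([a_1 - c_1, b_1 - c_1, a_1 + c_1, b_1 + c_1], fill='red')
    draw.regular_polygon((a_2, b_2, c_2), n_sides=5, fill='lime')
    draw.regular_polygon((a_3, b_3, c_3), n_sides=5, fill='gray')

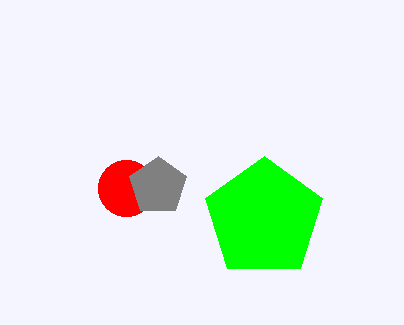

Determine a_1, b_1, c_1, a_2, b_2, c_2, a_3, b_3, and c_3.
a_1 = 126, b_1 = 188, c_1 = 28, a_2 = 264, b_2 = 218, c_2 = 62, a_3 = 158, b_3 = 186, c_3 = 30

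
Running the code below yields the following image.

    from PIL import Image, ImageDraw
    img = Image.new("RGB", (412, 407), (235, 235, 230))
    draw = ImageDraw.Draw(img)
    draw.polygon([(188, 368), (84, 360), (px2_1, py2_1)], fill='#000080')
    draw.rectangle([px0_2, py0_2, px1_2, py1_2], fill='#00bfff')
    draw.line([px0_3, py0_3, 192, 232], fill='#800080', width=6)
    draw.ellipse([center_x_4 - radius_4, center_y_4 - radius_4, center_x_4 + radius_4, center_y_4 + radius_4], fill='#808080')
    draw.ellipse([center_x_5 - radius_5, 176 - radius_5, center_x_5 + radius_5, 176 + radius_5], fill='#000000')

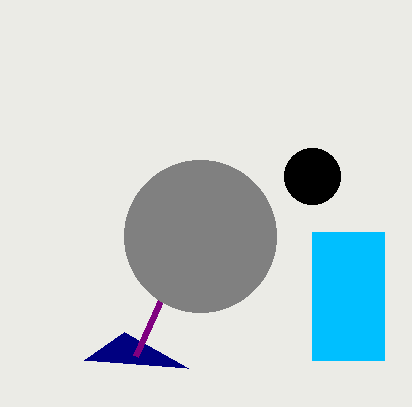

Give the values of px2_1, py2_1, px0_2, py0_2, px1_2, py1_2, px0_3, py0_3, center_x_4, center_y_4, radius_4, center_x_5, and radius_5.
px2_1 = 124, py2_1 = 332, px0_2 = 312, py0_2 = 232, px1_2 = 384, py1_2 = 360, px0_3 = 136, py0_3 = 356, center_x_4 = 200, center_y_4 = 236, radius_4 = 76, center_x_5 = 312, radius_5 = 28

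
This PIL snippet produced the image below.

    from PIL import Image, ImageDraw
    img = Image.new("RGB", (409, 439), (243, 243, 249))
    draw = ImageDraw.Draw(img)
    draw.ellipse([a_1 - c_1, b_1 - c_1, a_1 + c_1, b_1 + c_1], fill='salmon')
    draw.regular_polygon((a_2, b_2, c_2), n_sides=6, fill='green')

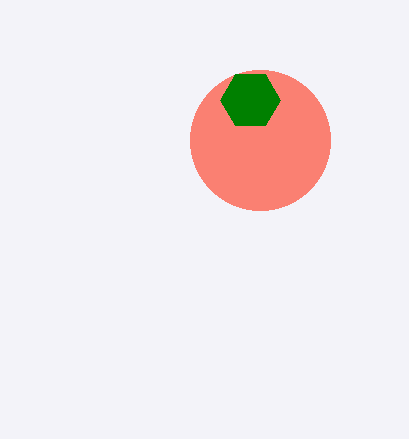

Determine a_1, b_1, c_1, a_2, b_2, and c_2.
a_1 = 260; b_1 = 140; c_1 = 70; a_2 = 250; b_2 = 100; c_2 = 30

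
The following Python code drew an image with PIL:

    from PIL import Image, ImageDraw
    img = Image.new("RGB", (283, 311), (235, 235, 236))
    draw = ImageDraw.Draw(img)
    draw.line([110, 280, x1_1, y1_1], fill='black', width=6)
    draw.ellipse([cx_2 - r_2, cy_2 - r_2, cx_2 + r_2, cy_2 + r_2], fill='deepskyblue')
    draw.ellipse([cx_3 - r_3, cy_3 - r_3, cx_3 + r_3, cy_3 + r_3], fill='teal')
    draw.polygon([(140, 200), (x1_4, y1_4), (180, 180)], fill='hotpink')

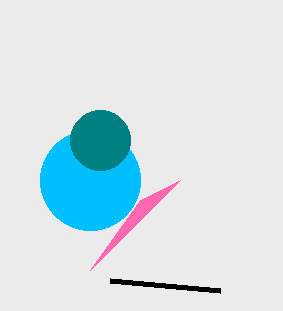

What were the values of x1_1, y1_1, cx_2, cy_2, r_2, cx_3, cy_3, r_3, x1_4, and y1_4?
x1_1 = 220
y1_1 = 290
cx_2 = 90
cy_2 = 180
r_2 = 50
cx_3 = 100
cy_3 = 140
r_3 = 30
x1_4 = 90
y1_4 = 270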